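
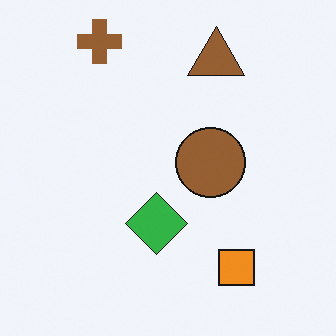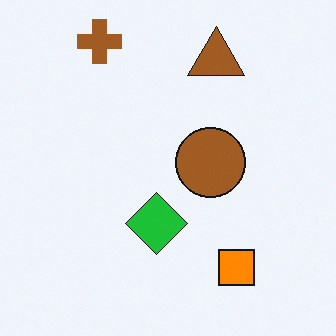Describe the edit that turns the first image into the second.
The image was slightly oversaturated.

All colors are more vivid — a global saturation change.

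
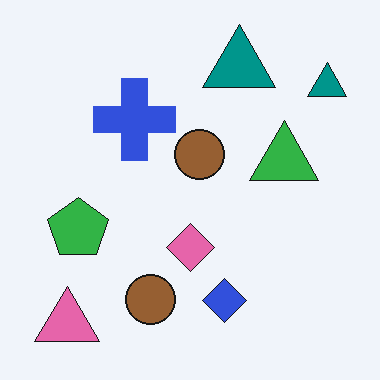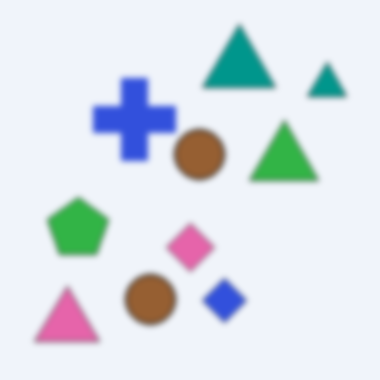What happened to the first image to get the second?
The image was noticeably gaussian-blurred.

Shape edges and outlines are uniformly softened across the whole image.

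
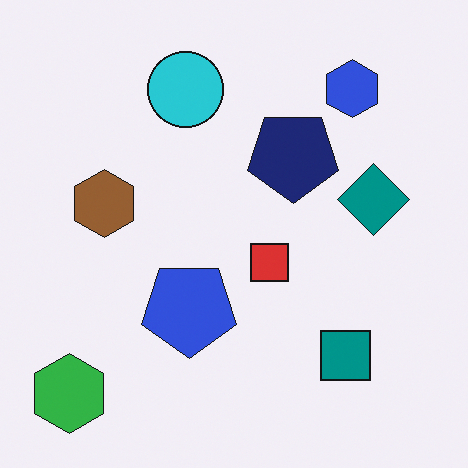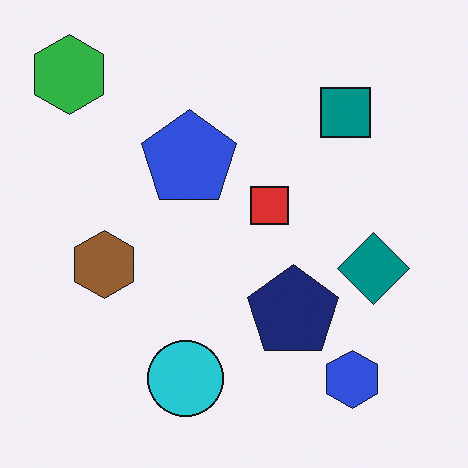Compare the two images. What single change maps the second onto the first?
It was flipped vertically (top ↔ bottom).

The green hexagon is in the top-left of the second image and the bottom-left of the first — shapes on opposite sides of the horizontal midline have swapped in a mirror flip.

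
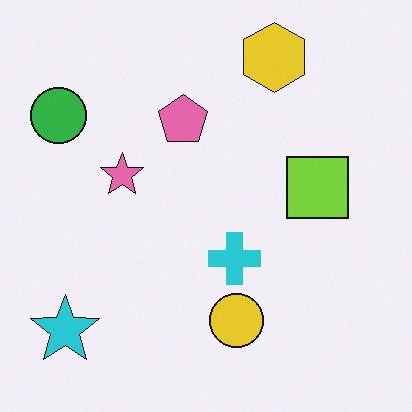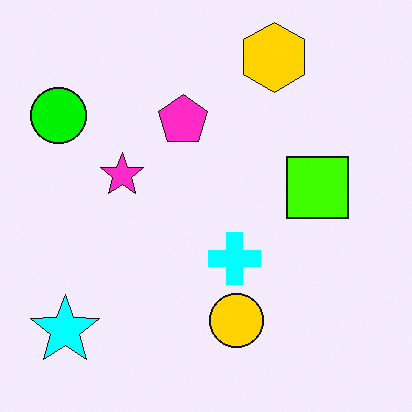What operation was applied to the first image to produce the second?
It was heavily oversaturated.

All colors are more vivid — a global saturation change.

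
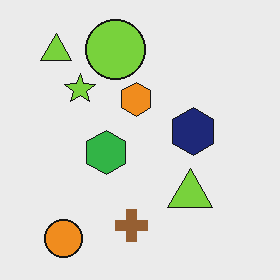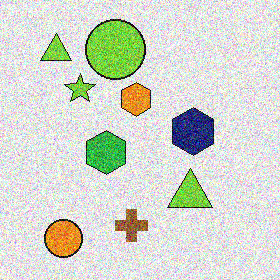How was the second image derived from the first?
This is the original image degraded with strong gaussian noise.

Random speckle covers the whole image, including the flat background.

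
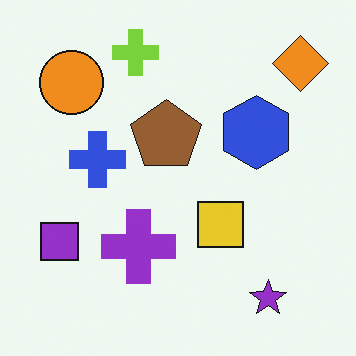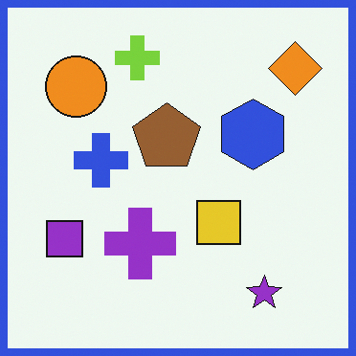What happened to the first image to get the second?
The transformation is: framed with a blue border.

A solid blue frame runs around the edge of the second image, with the content slightly shrunk inside it.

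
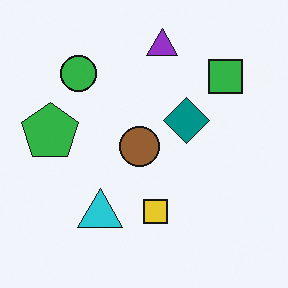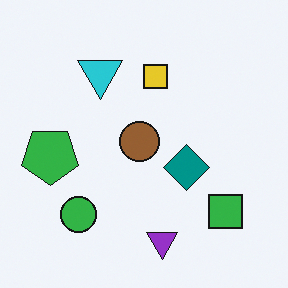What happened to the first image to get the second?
It was flipped vertically (top ↔ bottom).

The purple triangle is in the top of the first image and the bottom of the second — shapes on opposite sides of the horizontal midline have swapped in a mirror flip.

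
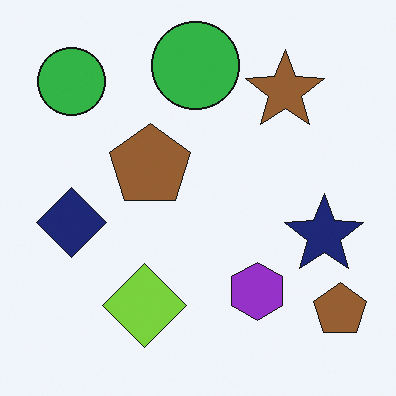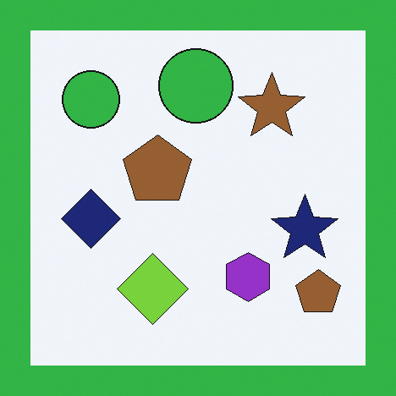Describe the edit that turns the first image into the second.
The transformation is: framed with a green border.

A solid green frame runs around the edge of the second image, with the content slightly shrunk inside it.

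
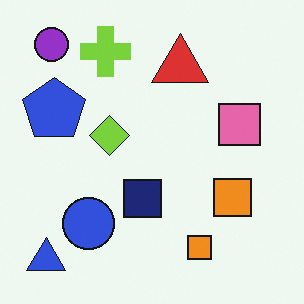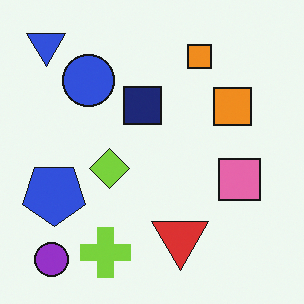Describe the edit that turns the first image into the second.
It was flipped vertically (top ↔ bottom).

The purple circle is in the top-left of the first image and the bottom-left of the second — shapes on opposite sides of the horizontal midline have swapped in a mirror flip.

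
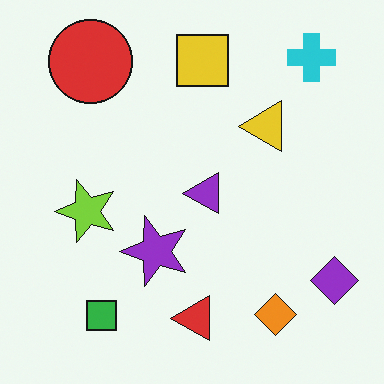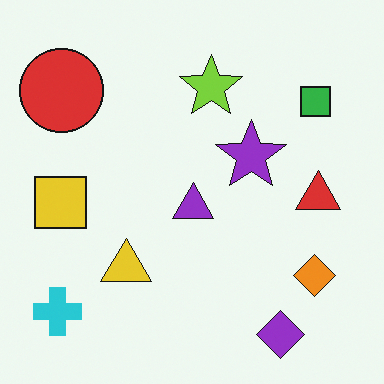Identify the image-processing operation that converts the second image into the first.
The first image is the second transposed (reflected across the top-left ↔ bottom-right diagonal).

Shapes have swapped their row and column positions — what was in the top-right is now in the bottom-left — a diagonal reflection.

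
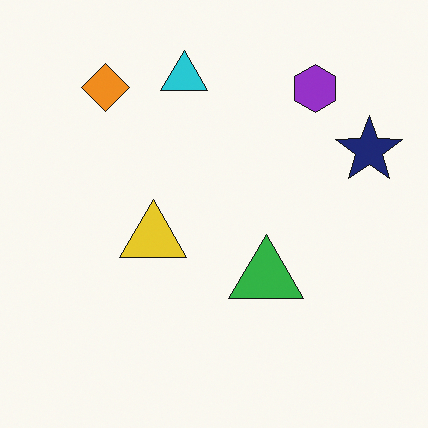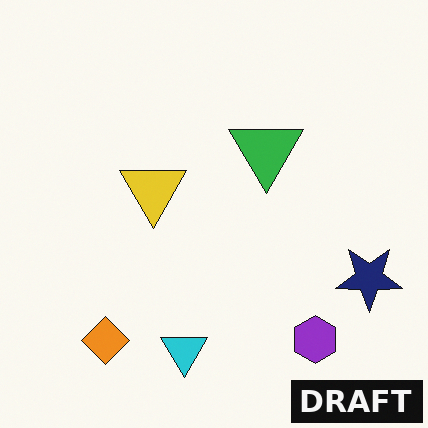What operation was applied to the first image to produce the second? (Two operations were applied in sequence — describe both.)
This is the original image flipped vertically (top ↔ bottom), then watermarked with the text "DRAFT" in the lower-right corner.

The cyan triangle is in the top of the first image and the bottom of the second — shapes on opposite sides of the horizontal midline have swapped in a mirror flip. A dark label reading "DRAFT" appears in the lower-right corner.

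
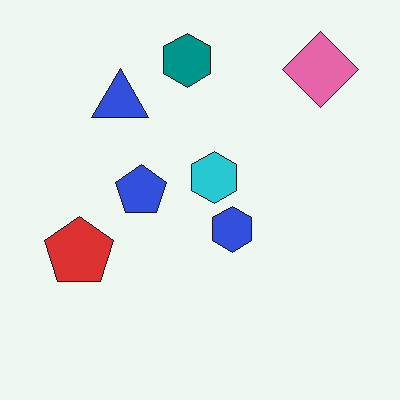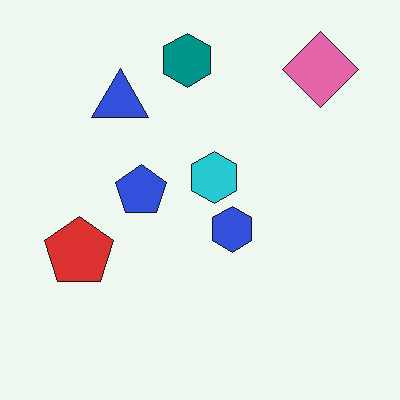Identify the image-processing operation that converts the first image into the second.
JPEG-compressed with visible artifacts.

Blocky 8×8 compression artifacts appear around shape edges and the flat background shows ringing — characteristic JPEG degradation.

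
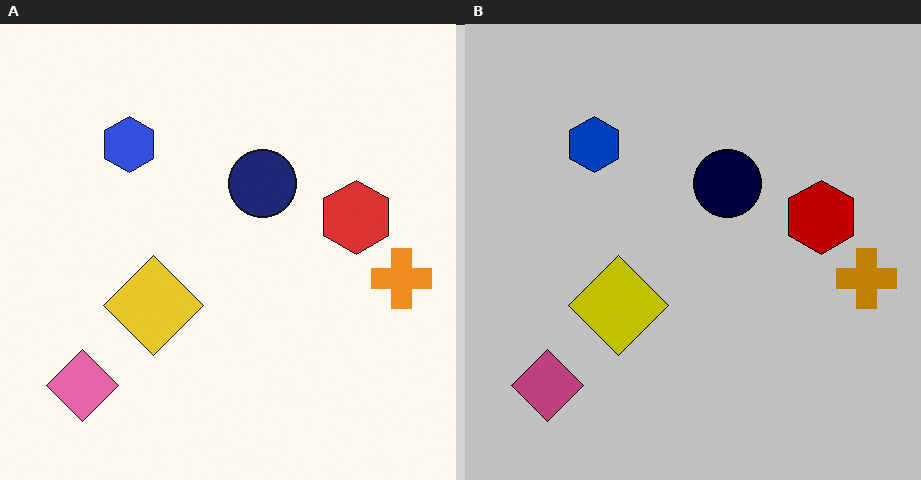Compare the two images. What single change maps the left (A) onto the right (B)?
This is the original image heavily posterized to just a handful of flat colors.

Each flat color has snapped to a coarser quantized level — most visibly, the near-white background has dropped to a flat grey.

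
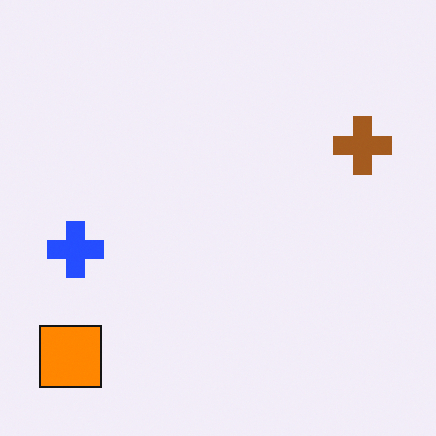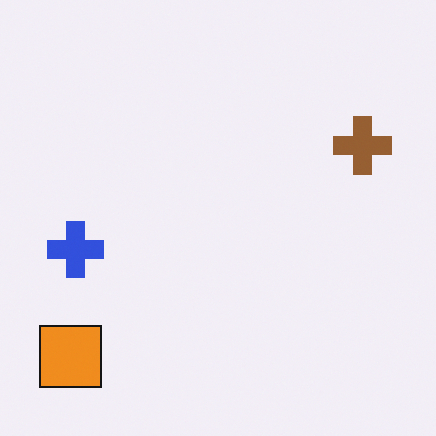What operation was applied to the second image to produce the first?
The image was slightly oversaturated.

All colors are more vivid — a global saturation change.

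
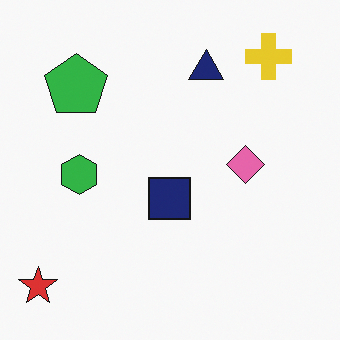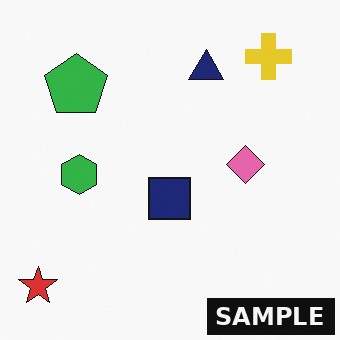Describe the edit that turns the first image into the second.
The image was watermarked with the text "SAMPLE" in the lower-right corner.

A dark label reading "SAMPLE" appears in the lower-right corner.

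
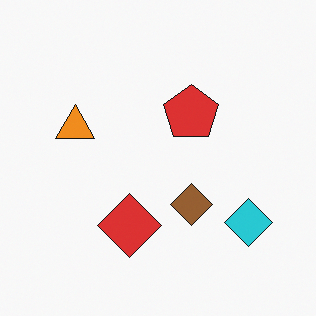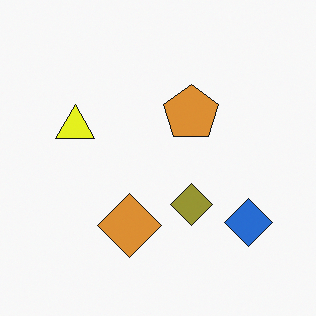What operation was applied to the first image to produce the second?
The second image is the first hue-shifted by a small amount.

Every shape's color has rotated by the same amount around the hue wheel — a uniform hue shift.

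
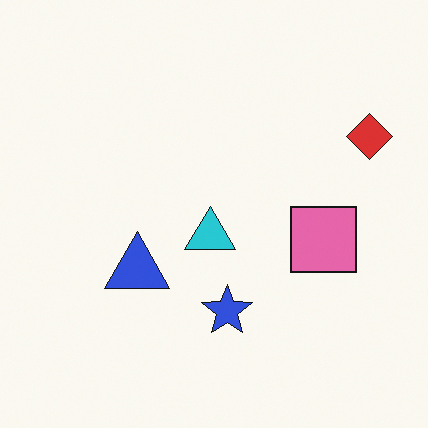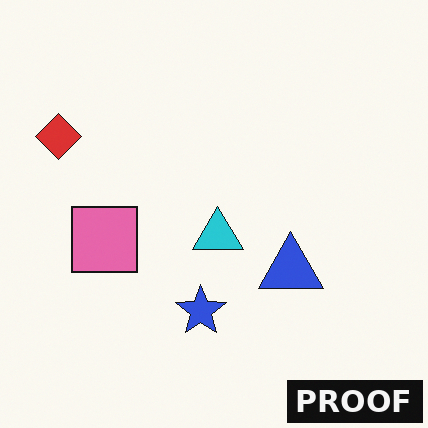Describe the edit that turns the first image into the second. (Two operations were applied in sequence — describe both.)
The second image is the first flipped horizontally (left ↔ right), then watermarked with the text "PROOF" in the lower-right corner.

The red diamond is in the top-right of the first image and the top-left of the second — shapes on opposite sides of the vertical midline have swapped in a mirror flip. A dark label reading "PROOF" appears in the lower-right corner.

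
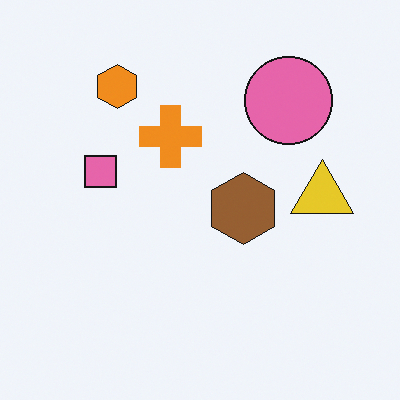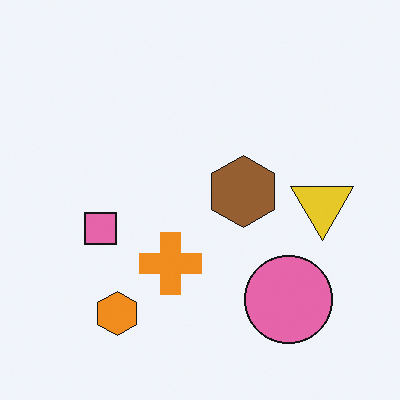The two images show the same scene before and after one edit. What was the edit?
The transformation is: flipped vertically (top ↔ bottom).

The orange hexagon is in the top-left of the first image and the bottom-left of the second — shapes on opposite sides of the horizontal midline have swapped in a mirror flip.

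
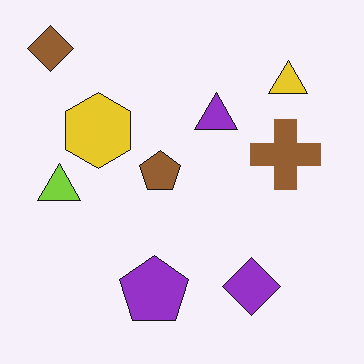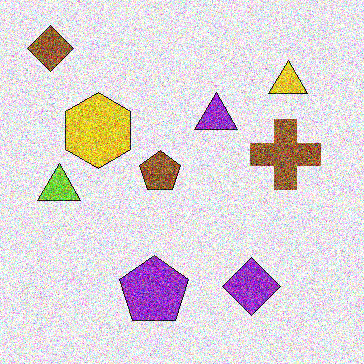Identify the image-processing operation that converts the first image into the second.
The second image is the first degraded with strong gaussian noise.

Random speckle covers the whole image, including the flat background.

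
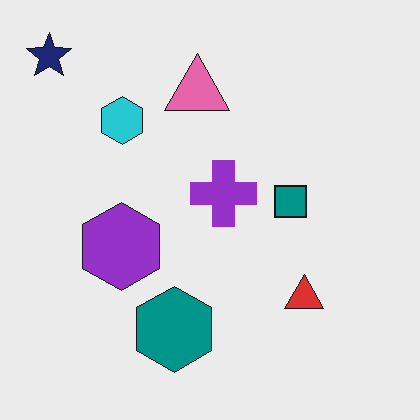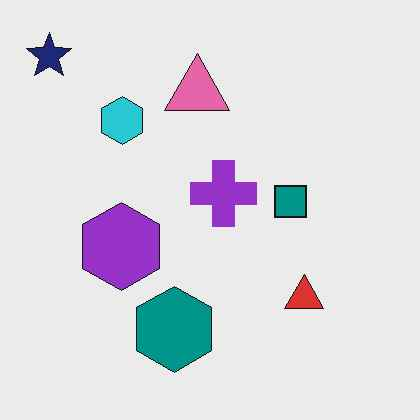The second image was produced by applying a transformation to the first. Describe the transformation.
The image was given moderate JPEG compression.

Blocky 8×8 compression artifacts appear around shape edges and the flat background shows ringing — characteristic JPEG degradation.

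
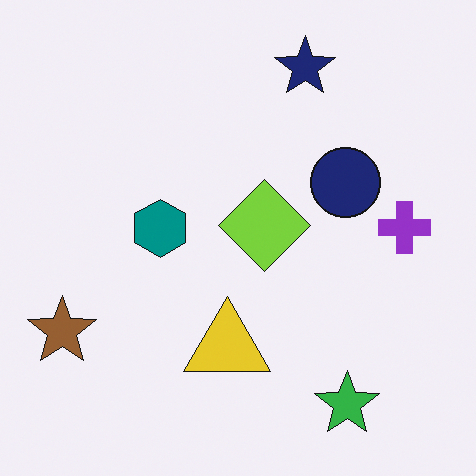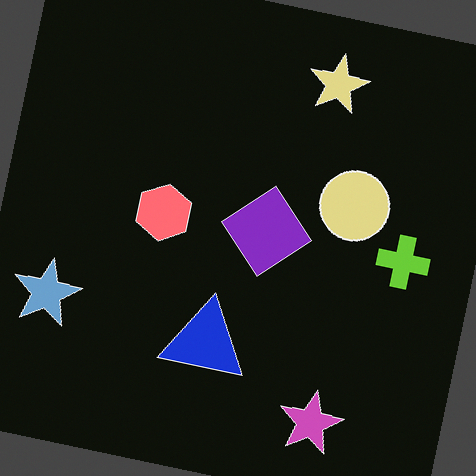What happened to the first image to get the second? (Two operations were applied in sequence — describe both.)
The second image is the first color-inverted (negative), then rotated clockwise by a slight angle.

The light background has become dark and every shape's color is its complement — a photographic negative. Every shape is tilted by the same angle and the image corners show triangular fill wedges — a whole-image rotation by a non-right angle.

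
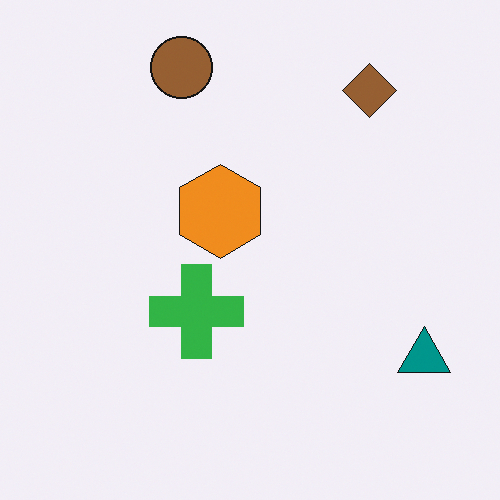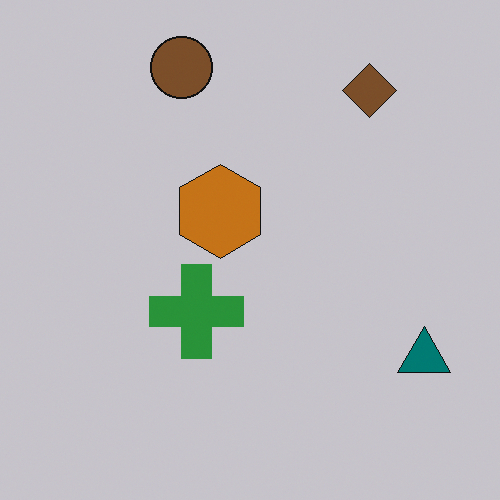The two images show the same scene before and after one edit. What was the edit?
The transformation is: slightly darkened.

Every pixel — background and shapes alike — is uniformly darkened.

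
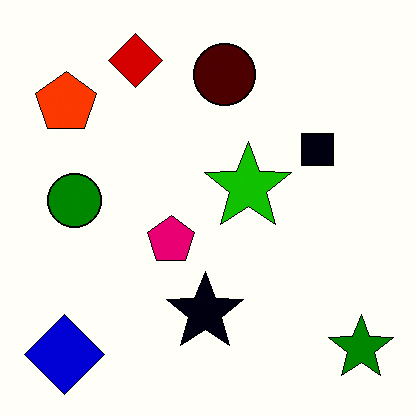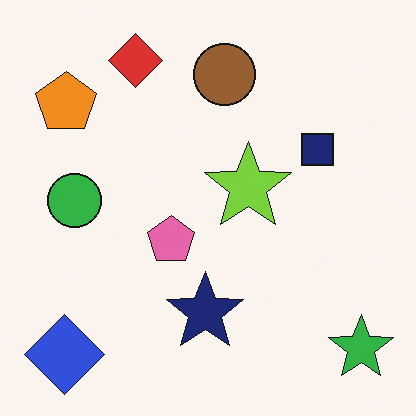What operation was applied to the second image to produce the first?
The first image is the second given much higher contrast.

Tones are pushed away from mid-grey across the whole image — a global contrast change.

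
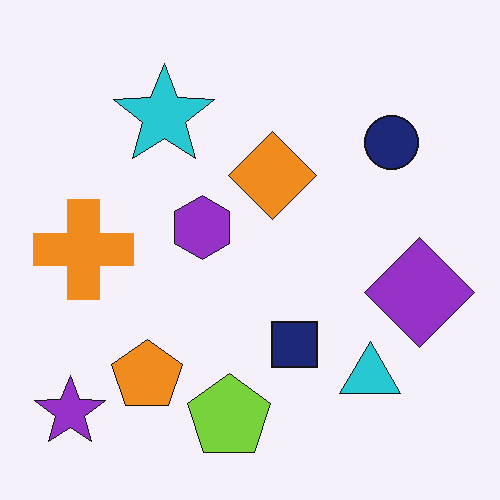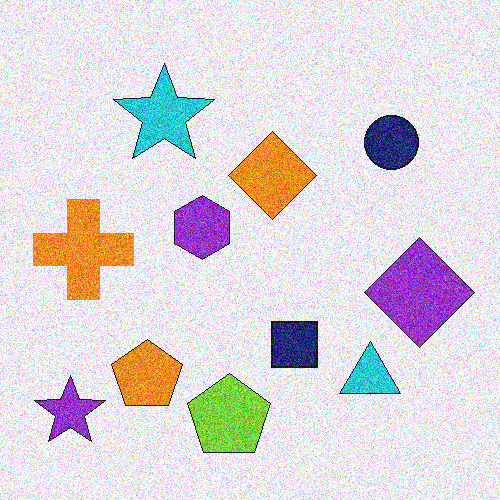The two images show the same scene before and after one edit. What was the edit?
This is the original image degraded with heavy additive noise.

Random speckle covers the whole image, including the flat background.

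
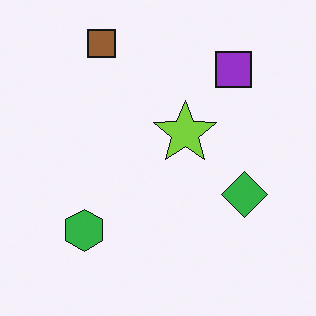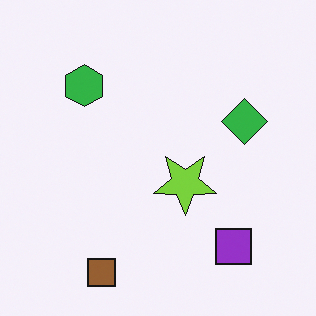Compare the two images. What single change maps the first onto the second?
Flipped vertically (top ↔ bottom).

The brown square is in the top-left of the first image and the bottom-left of the second — shapes on opposite sides of the horizontal midline have swapped in a mirror flip.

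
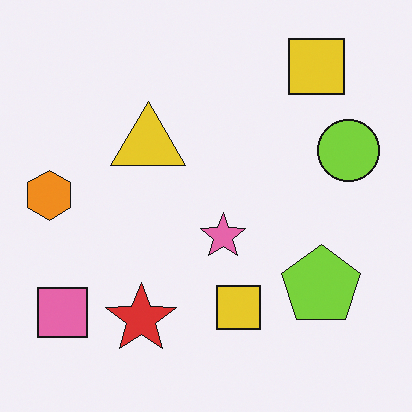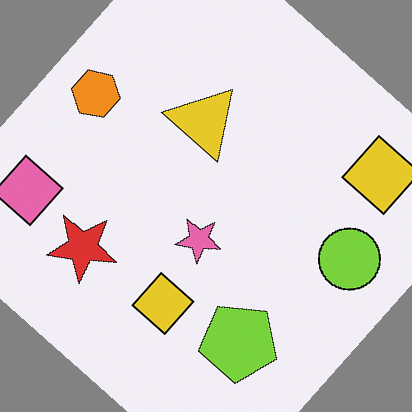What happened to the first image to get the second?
Rotated clockwise by a large amount — several tens of degrees.

Every shape is tilted by the same angle and the image corners show triangular fill wedges — a whole-image rotation by a non-right angle.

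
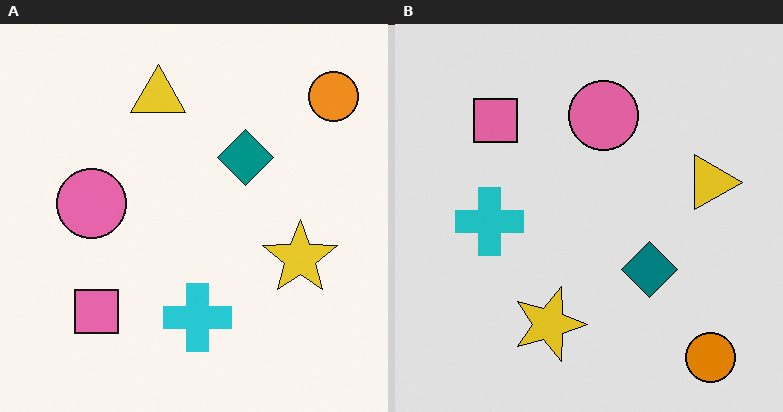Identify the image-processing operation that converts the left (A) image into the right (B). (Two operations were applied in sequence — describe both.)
Rotated 90° clockwise, then posterized to a reduced palette.

The orange circle sits in the top-right of the left (A) image and the bottom-right of the right (B) — consistent with a whole-image 90° clockwise rotation. Each flat color has snapped to a coarser quantized level — most visibly, the near-white background has dropped to a flat grey.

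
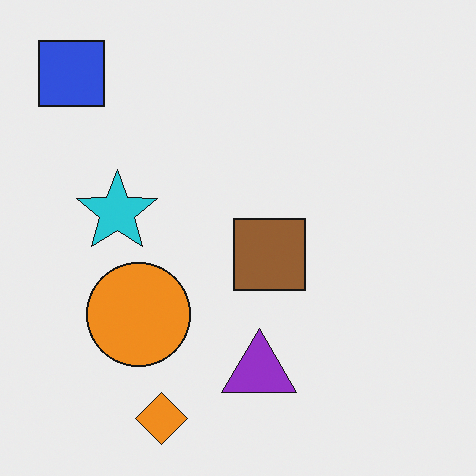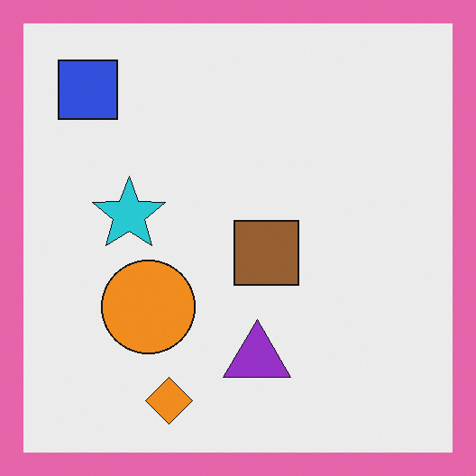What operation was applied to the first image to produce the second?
The transformation is: framed with a pink border.

A solid pink frame runs around the edge of the second image, with the content slightly shrunk inside it.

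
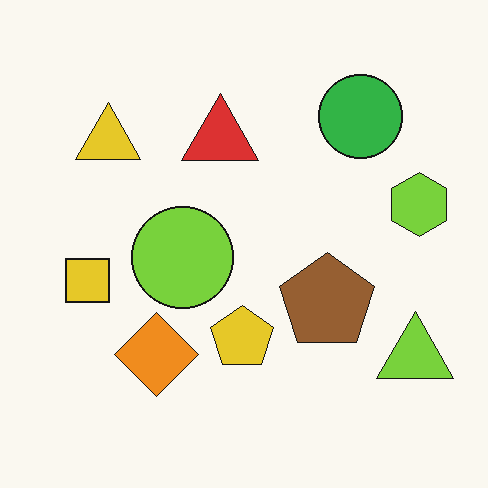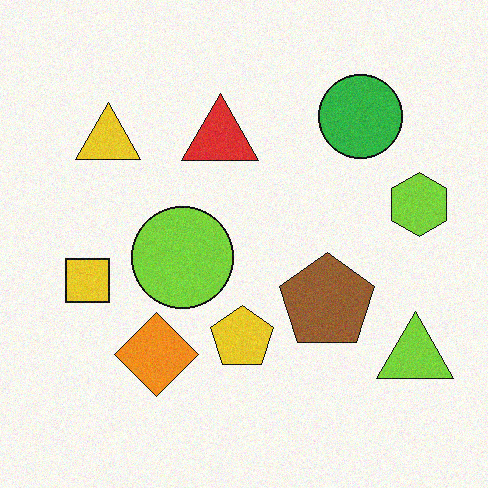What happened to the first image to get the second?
The transformation is: degraded with subtle gaussian noise.

Random speckle covers the whole image, including the flat background.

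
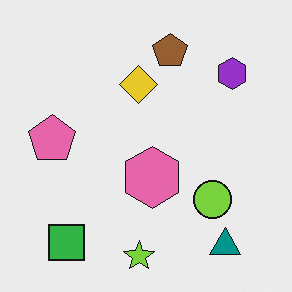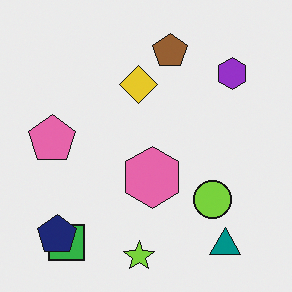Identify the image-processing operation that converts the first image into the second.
It was overlaid with an additional navy pentagon.

A navy pentagon appears in the second image that is absent from the first.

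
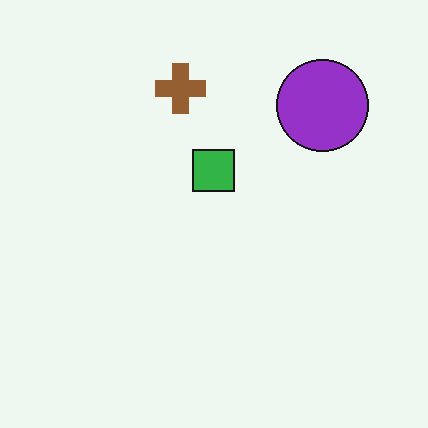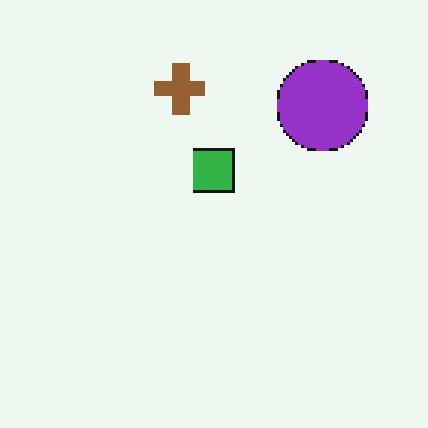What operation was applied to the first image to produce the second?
Mildly pixelated.

Shapes are reduced to large square blocks; fine edges and outlines are lost — a downscale-then-upscale (mosaic) effect.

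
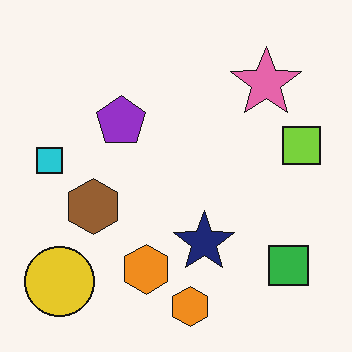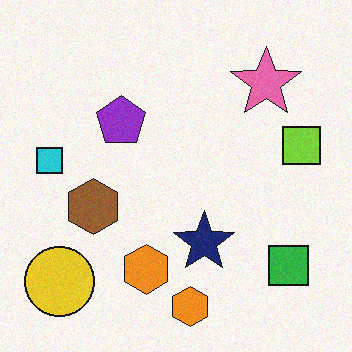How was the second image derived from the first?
Degraded with light additive noise.

Random speckle covers the whole image, including the flat background.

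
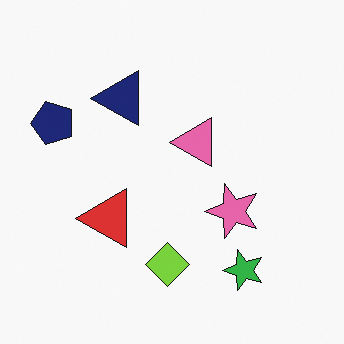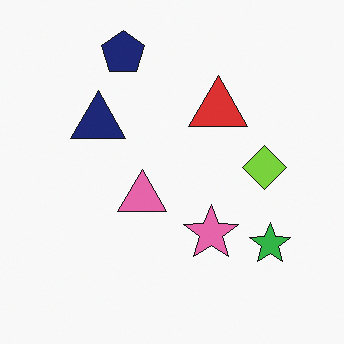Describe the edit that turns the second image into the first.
The transformation is: transposed (reflected across the top-left ↔ bottom-right diagonal).

Shapes have swapped their row and column positions — what was in the top-right is now in the bottom-left — a diagonal reflection.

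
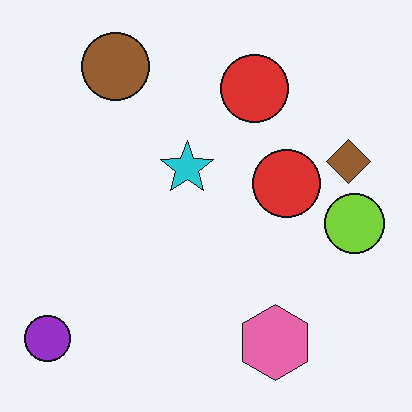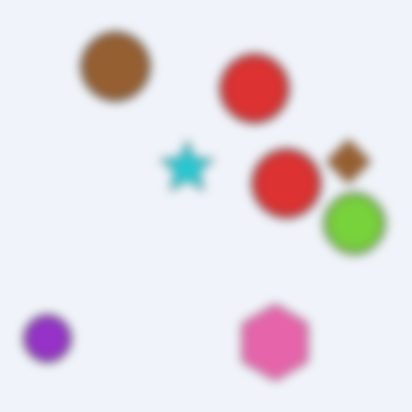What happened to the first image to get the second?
Strongly gaussian-blurred.

Shape edges and outlines are uniformly softened across the whole image.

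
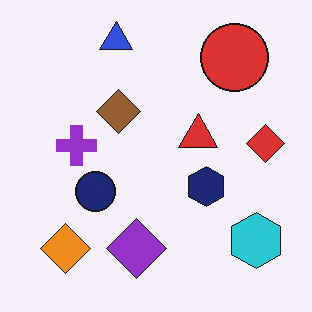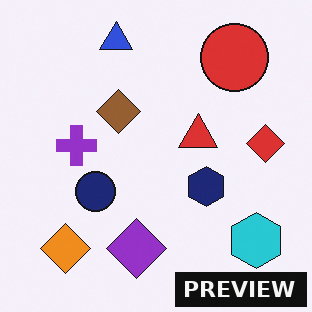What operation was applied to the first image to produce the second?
Watermarked with the text "PREVIEW" in the lower-right corner.

A dark label reading "PREVIEW" appears in the lower-right corner.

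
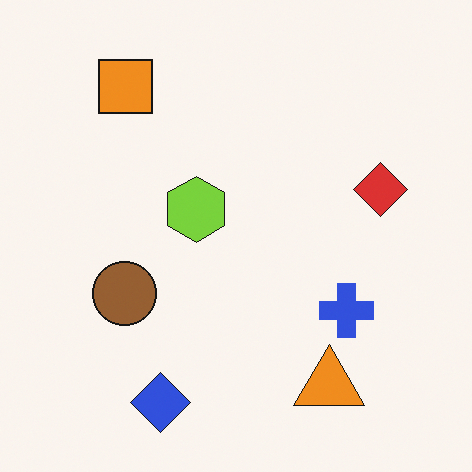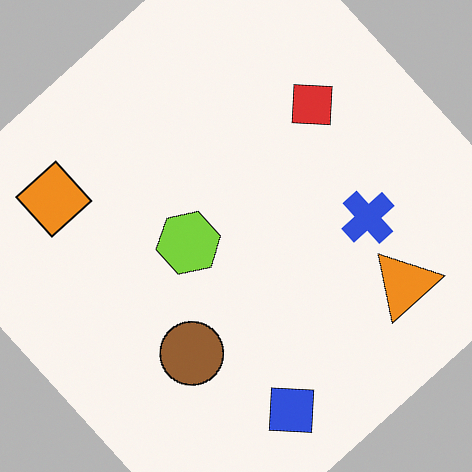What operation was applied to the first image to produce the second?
The transformation is: rotated counter-clockwise by a large amount — several tens of degrees.

Every shape is tilted by the same angle and the image corners show triangular fill wedges — a whole-image rotation by a non-right angle.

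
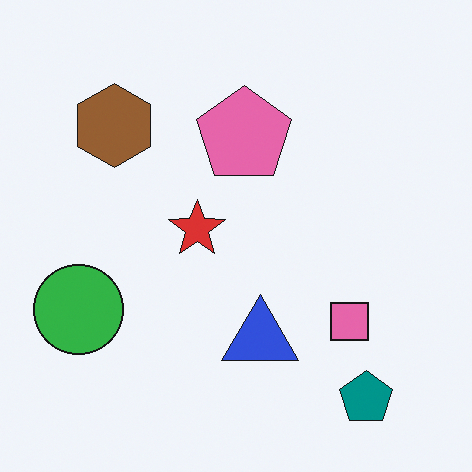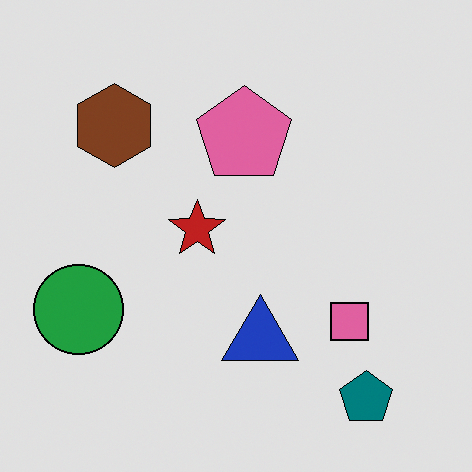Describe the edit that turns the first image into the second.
This is the original image posterized to a reduced palette.

Each flat color has snapped to a coarser quantized level — most visibly, the near-white background has dropped to a flat grey.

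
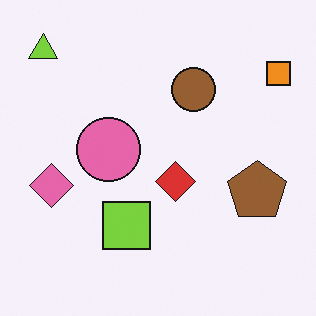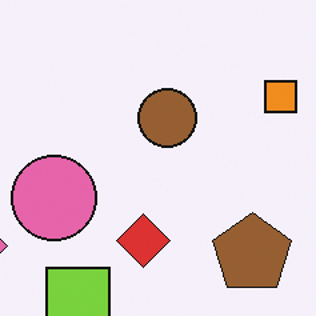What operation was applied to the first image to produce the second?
The image was cropped to a modestly smaller region and rescaled.

The visible shapes are larger and the field of view is narrower; shapes near the original edges may be partly or wholly outside the frame — a crop-and-rescale.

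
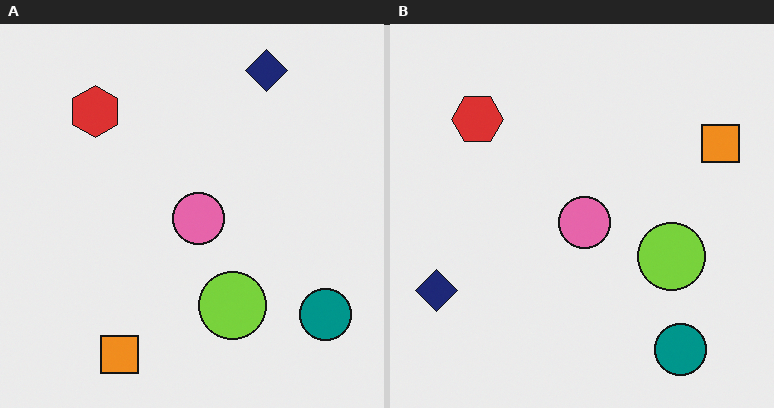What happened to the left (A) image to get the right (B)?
The right (B) image is the left (A) transposed (reflected across the top-left ↔ bottom-right diagonal).

Shapes have swapped their row and column positions — what was in the top-right is now in the bottom-left — a diagonal reflection.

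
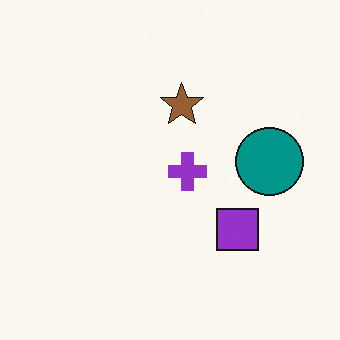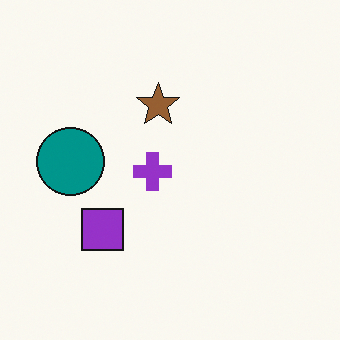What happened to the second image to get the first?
The first image is the second flipped horizontally (left ↔ right).

The teal circle is in the left of the second image and the right of the first — shapes on opposite sides of the vertical midline have swapped in a mirror flip.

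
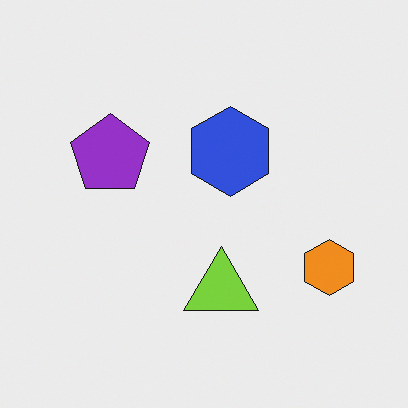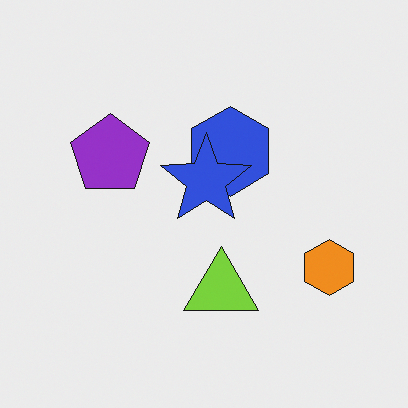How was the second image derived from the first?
The second image is the first overlaid with an additional blue star.

A blue star appears in the second image that is absent from the first.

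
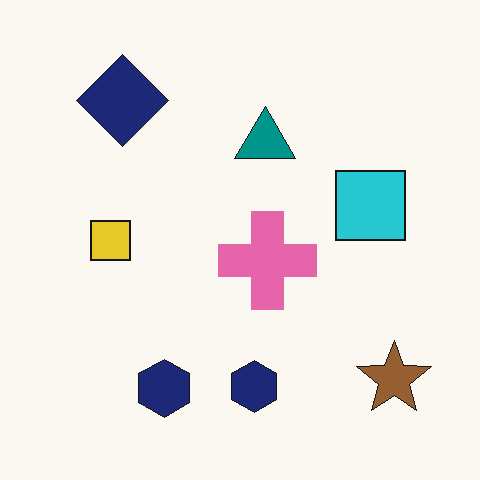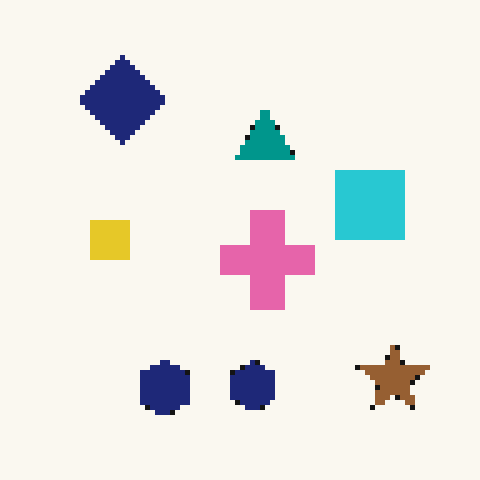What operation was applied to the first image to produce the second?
The transformation is: lightly pixelated (a mild mosaic effect).

Shapes are reduced to large square blocks; fine edges and outlines are lost — a downscale-then-upscale (mosaic) effect.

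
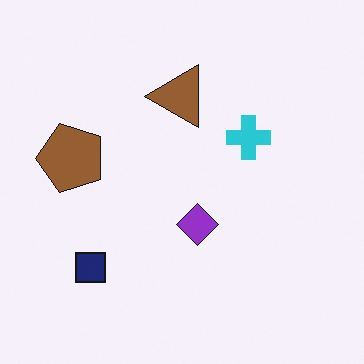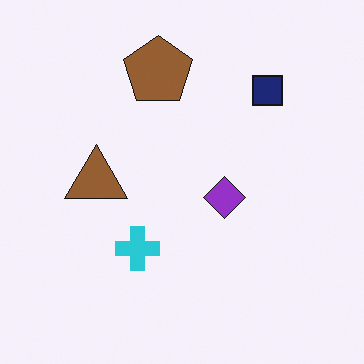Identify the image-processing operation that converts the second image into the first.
This is the original image transposed (reflected across the top-left ↔ bottom-right diagonal).

Shapes have swapped their row and column positions — what was in the top-right is now in the bottom-left — a diagonal reflection.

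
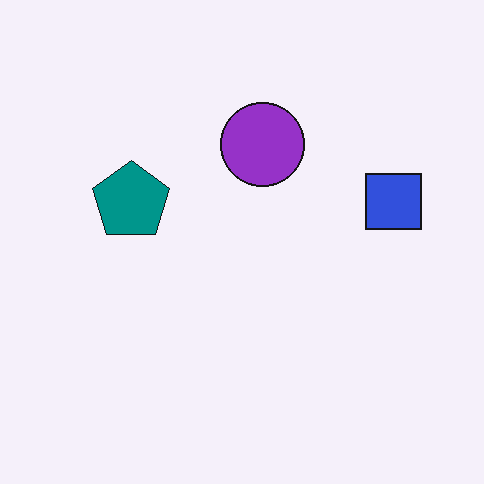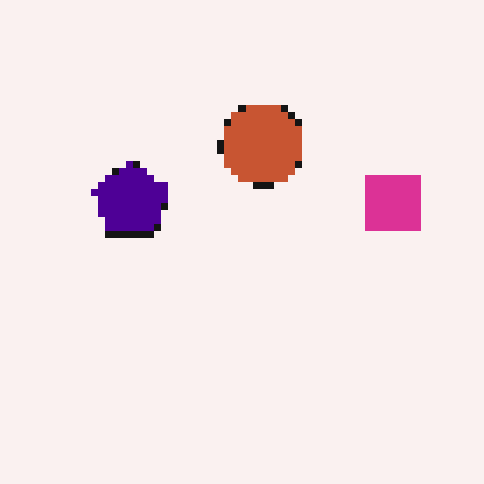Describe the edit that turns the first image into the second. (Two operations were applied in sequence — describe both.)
The transformation is: hue-shifted through roughly a third of the color wheel, then moderately pixelated.

Every shape's color has rotated by the same amount around the hue wheel — a uniform hue shift. Shapes are reduced to large square blocks; fine edges and outlines are lost — a downscale-then-upscale (mosaic) effect.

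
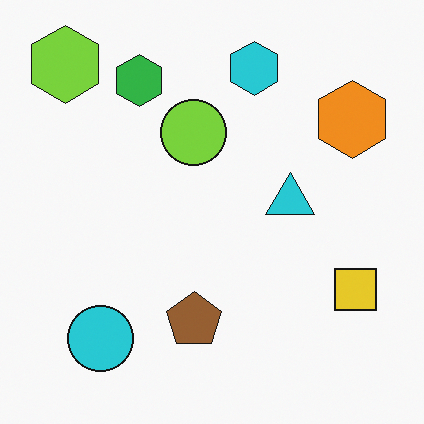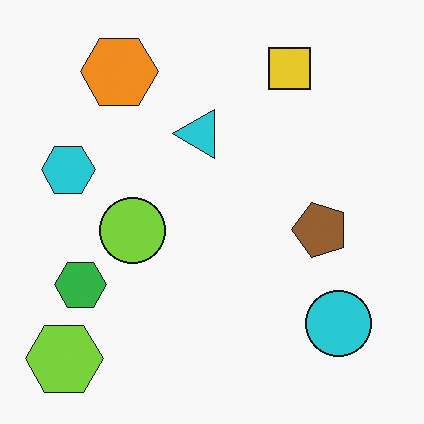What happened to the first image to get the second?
This is the original image rotated 90° counter-clockwise.

The lime hexagon sits in the top-left of the first image and the bottom-left of the second — consistent with a whole-image 90° counter-clockwise rotation.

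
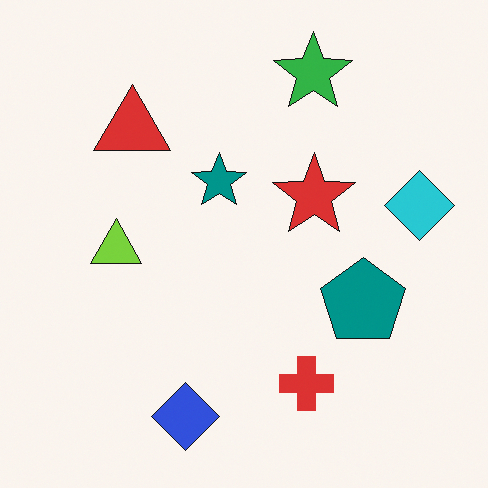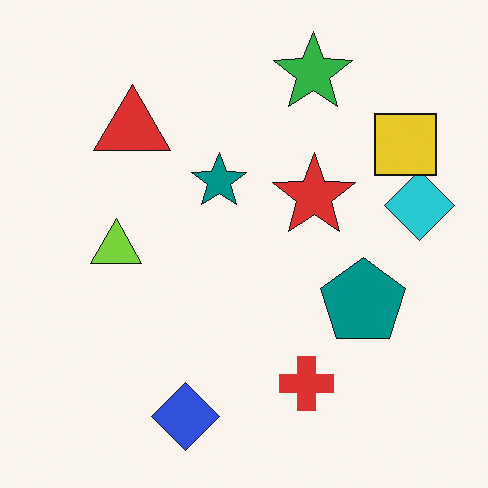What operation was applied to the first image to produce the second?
Overlaid with an additional yellow square.

A yellow square appears in the second image that is absent from the first.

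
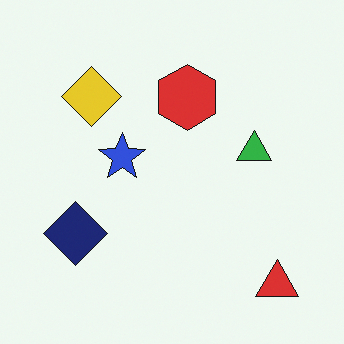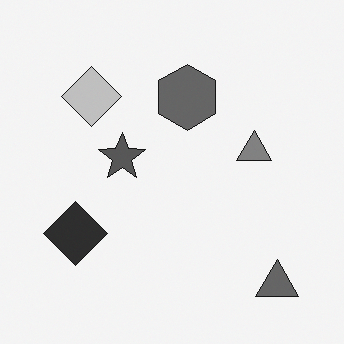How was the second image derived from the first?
The second image is the first converted to grayscale.

All color is removed — every shape is now a shade of grey.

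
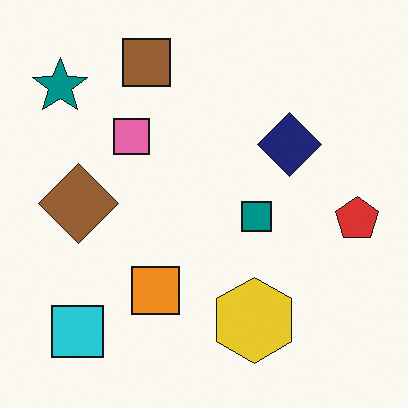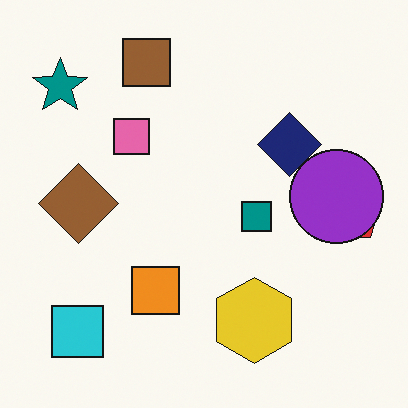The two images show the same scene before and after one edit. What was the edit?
The second image is the first overlaid with an additional purple circle.

A purple circle appears in the second image that is absent from the first.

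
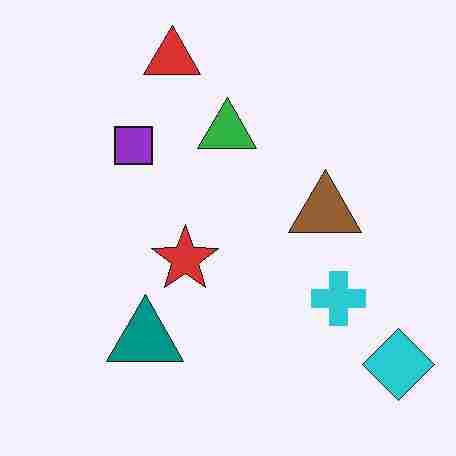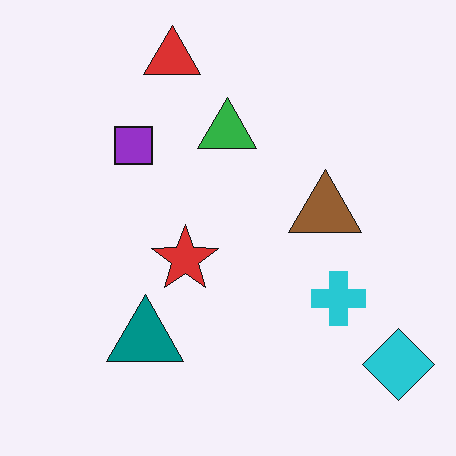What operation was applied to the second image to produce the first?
The image was degraded with heavy JPEG compression.

Blocky 8×8 compression artifacts appear around shape edges and the flat background shows ringing — characteristic JPEG degradation.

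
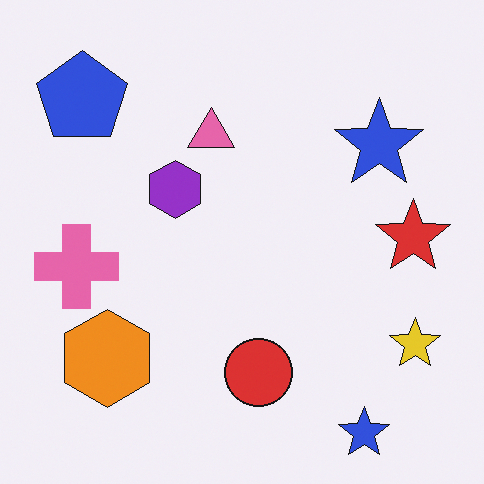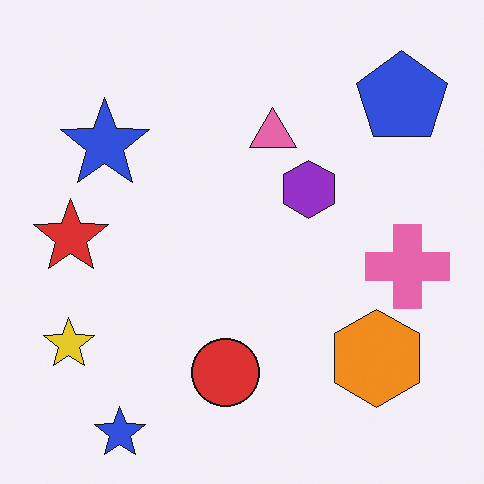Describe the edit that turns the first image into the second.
Flipped horizontally (left ↔ right).

The yellow star is in the bottom-right of the first image and the bottom-left of the second — shapes on opposite sides of the vertical midline have swapped in a mirror flip.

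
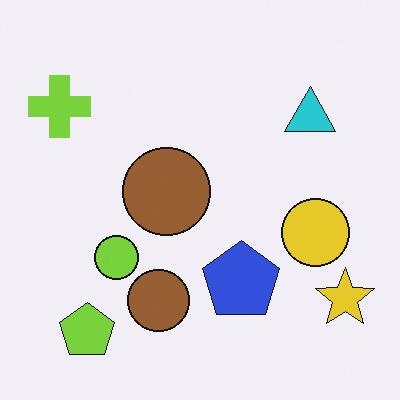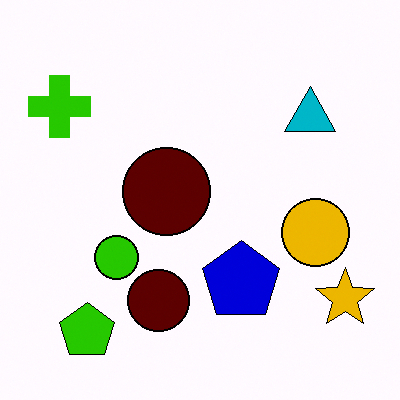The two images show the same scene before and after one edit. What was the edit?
The transformation is: given much higher contrast.

Tones are pushed away from mid-grey across the whole image — a global contrast change.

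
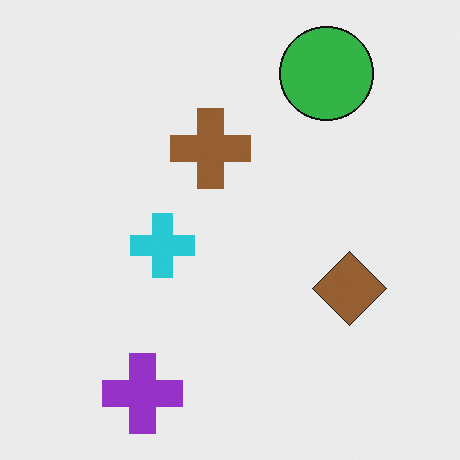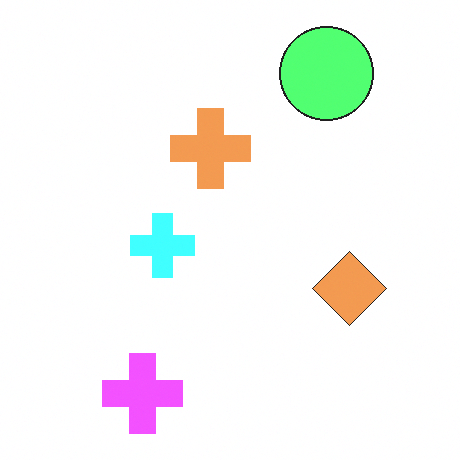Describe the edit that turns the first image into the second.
The transformation is: brightened a lot.

Every pixel — background and shapes alike — is uniformly brightened.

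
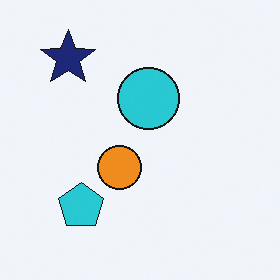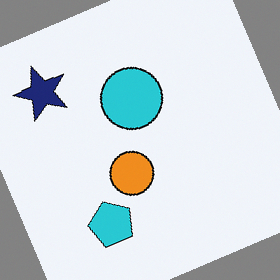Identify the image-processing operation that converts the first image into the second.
Rotated counter-clockwise by a moderate amount.

Every shape is tilted by the same angle and the image corners show triangular fill wedges — a whole-image rotation by a non-right angle.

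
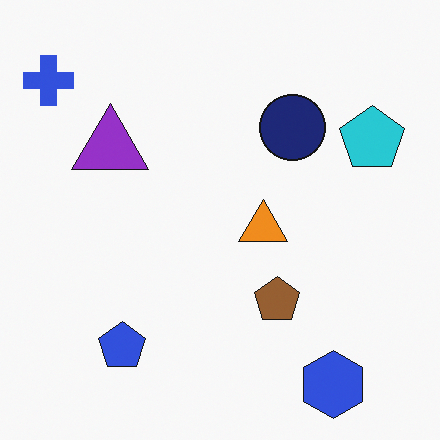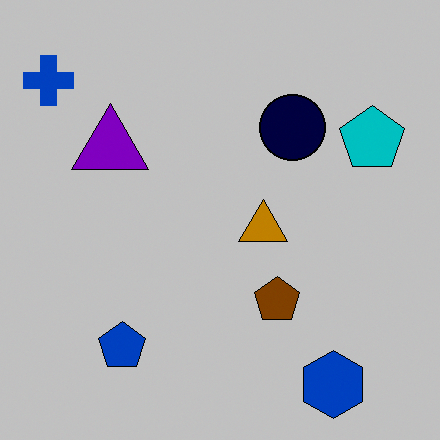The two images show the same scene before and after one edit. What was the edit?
It was aggressively posterized.

Each flat color has snapped to a coarser quantized level — most visibly, the near-white background has dropped to a flat grey.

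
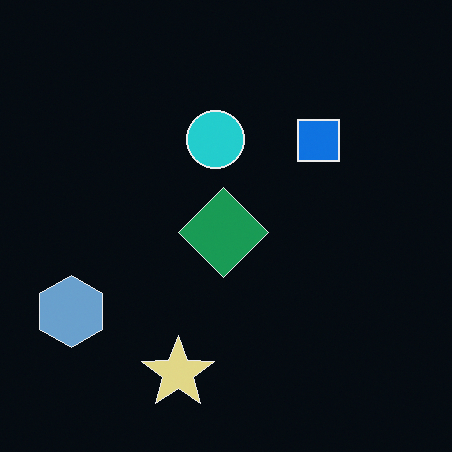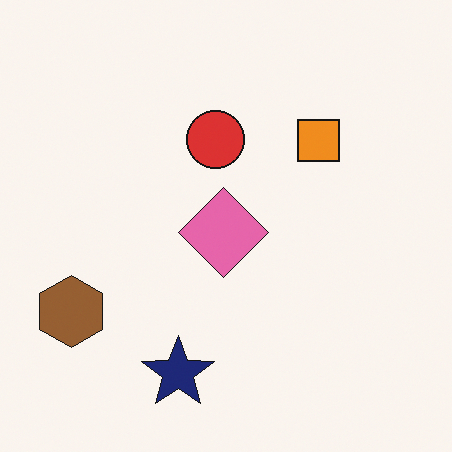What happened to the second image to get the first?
The transformation is: color-inverted (negative).

The light background has become dark and every shape's color is its complement — a photographic negative.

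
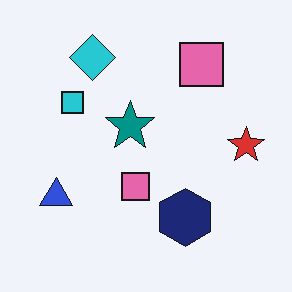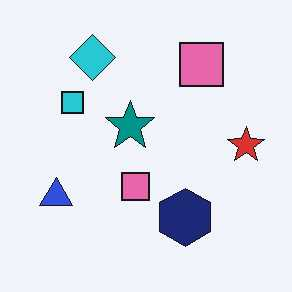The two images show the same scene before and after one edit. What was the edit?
Given moderate JPEG compression.

Blocky 8×8 compression artifacts appear around shape edges and the flat background shows ringing — characteristic JPEG degradation.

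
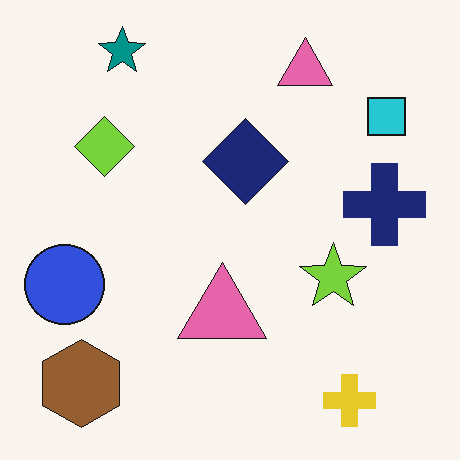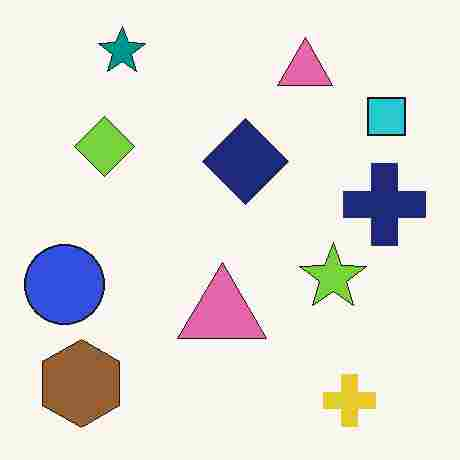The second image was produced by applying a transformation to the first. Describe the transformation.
This is the original image heavily JPEG-compressed with obvious blocking artifacts.

Blocky 8×8 compression artifacts appear around shape edges and the flat background shows ringing — characteristic JPEG degradation.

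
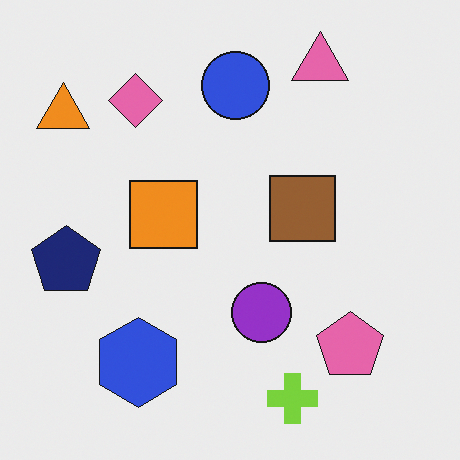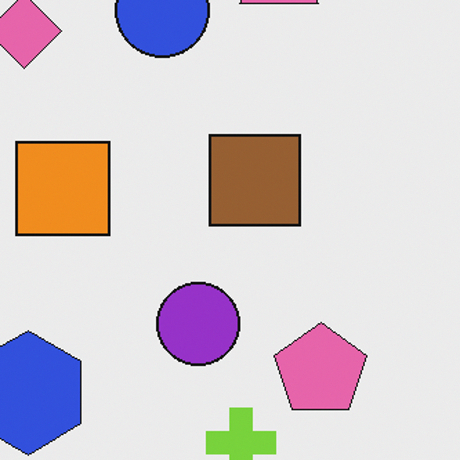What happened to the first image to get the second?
The second image is the first cropped to a modestly smaller region and rescaled.

The visible shapes are larger and the field of view is narrower; shapes near the original edges may be partly or wholly outside the frame — a crop-and-rescale.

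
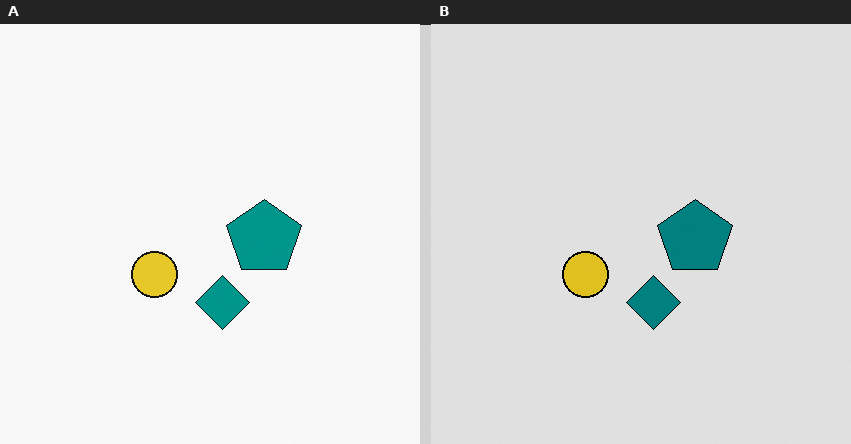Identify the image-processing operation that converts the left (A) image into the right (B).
The image was moderately posterized.

Each flat color has snapped to a coarser quantized level — most visibly, the near-white background has dropped to a flat grey.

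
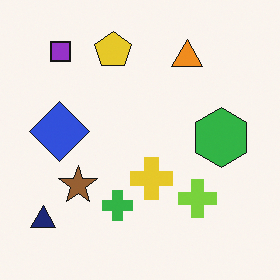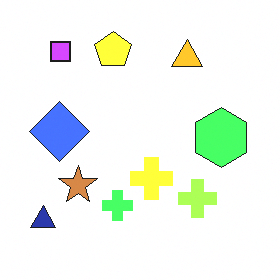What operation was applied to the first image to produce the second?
The transformation is: noticeably brightened.

Every pixel — background and shapes alike — is uniformly brightened.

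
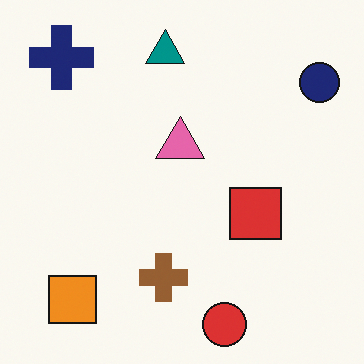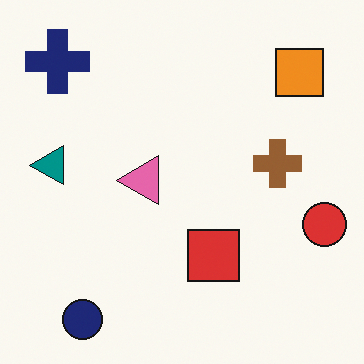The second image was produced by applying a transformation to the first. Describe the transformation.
Transposed (reflected across the top-left ↔ bottom-right diagonal).

Shapes have swapped their row and column positions — what was in the top-right is now in the bottom-left — a diagonal reflection.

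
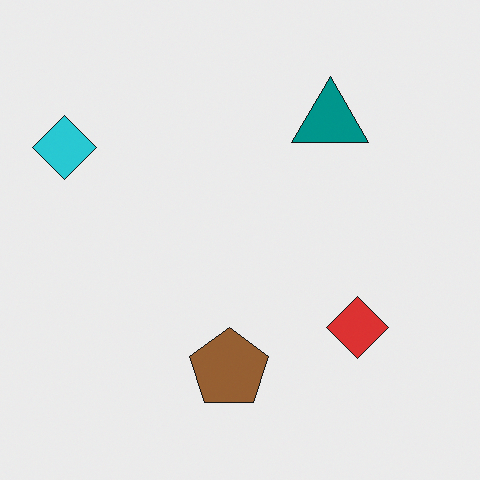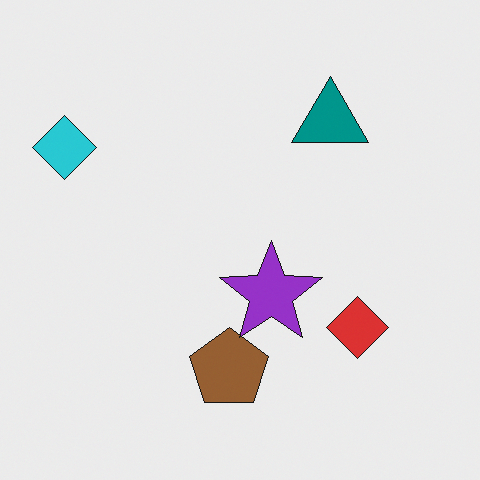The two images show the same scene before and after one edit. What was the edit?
It was overlaid with an additional purple star.

A purple star appears in the second image that is absent from the first.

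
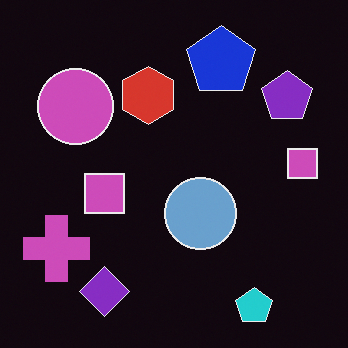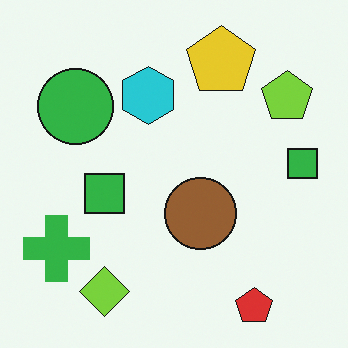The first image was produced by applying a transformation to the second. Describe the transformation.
It was color-inverted (negative).

The light background has become dark and every shape's color is its complement — a photographic negative.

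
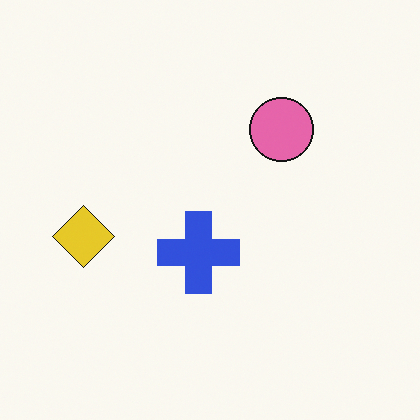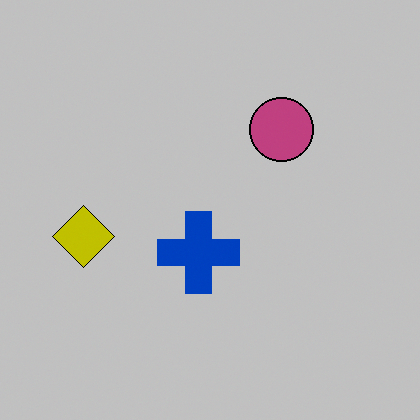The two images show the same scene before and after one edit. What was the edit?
Heavily posterized to just a handful of flat colors.

Each flat color has snapped to a coarser quantized level — most visibly, the near-white background has dropped to a flat grey.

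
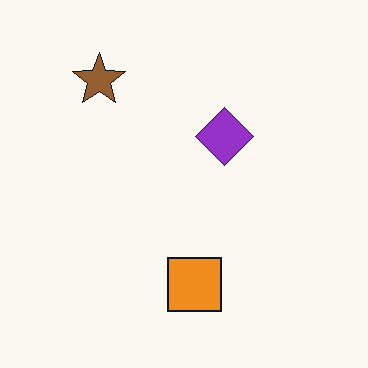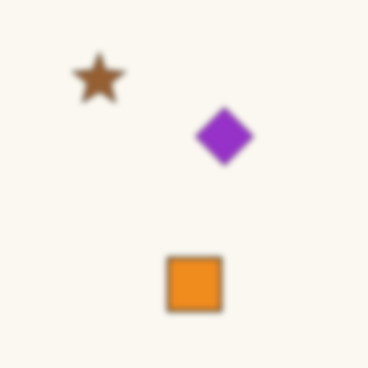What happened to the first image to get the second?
The image was moderately blurred.

Shape edges and outlines are uniformly softened across the whole image.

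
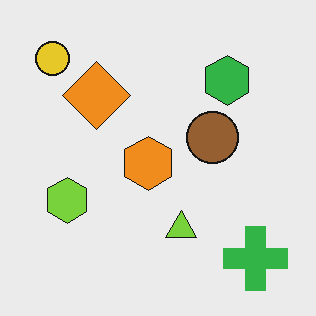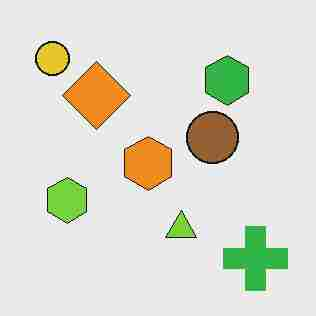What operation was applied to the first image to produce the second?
The transformation is: heavily JPEG-compressed with obvious blocking artifacts.

Blocky 8×8 compression artifacts appear around shape edges and the flat background shows ringing — characteristic JPEG degradation.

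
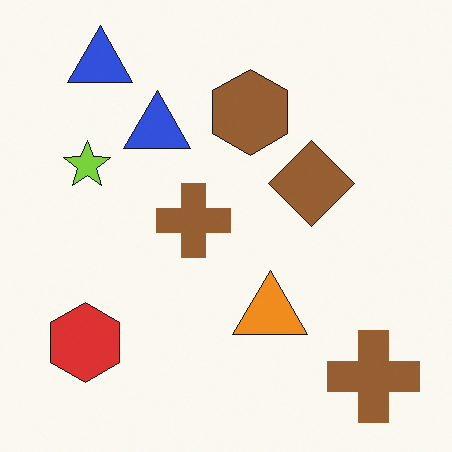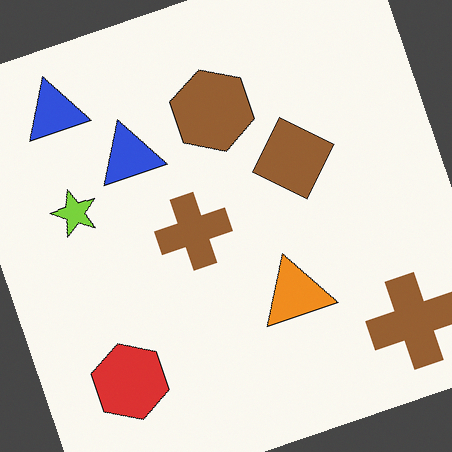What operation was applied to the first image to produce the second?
This is the original image rotated counter-clockwise by a clearly visible amount.

Every shape is tilted by the same angle and the image corners show triangular fill wedges — a whole-image rotation by a non-right angle.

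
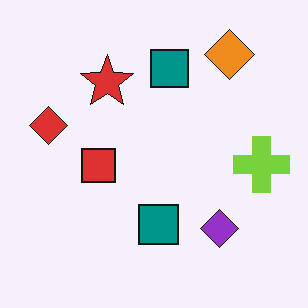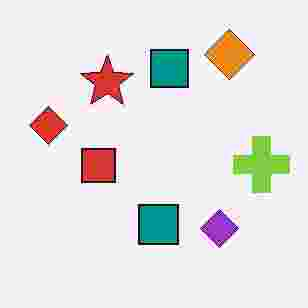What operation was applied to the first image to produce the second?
The image was heavily JPEG-compressed with obvious blocking artifacts.

Blocky 8×8 compression artifacts appear around shape edges and the flat background shows ringing — characteristic JPEG degradation.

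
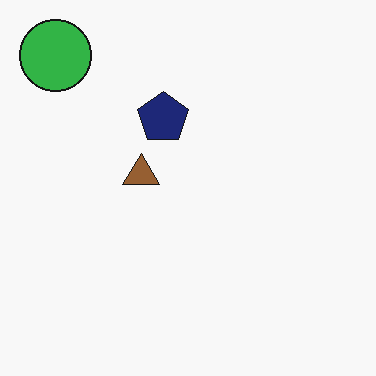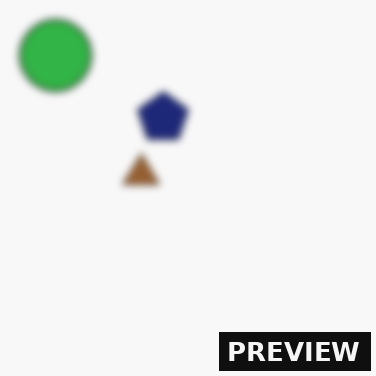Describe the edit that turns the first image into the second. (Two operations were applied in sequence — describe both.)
The second image is the first noticeably gaussian-blurred, then watermarked with the text "PREVIEW" in the lower-right corner.

Shape edges and outlines are uniformly softened across the whole image. A dark label reading "PREVIEW" appears in the lower-right corner.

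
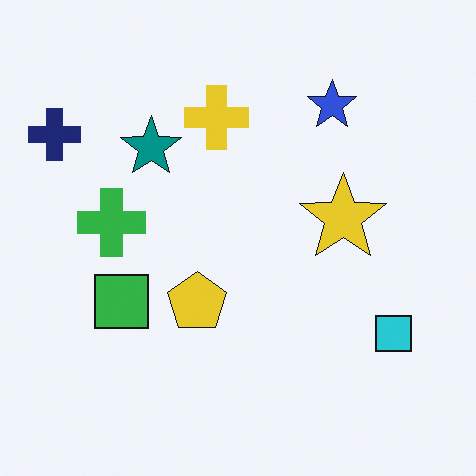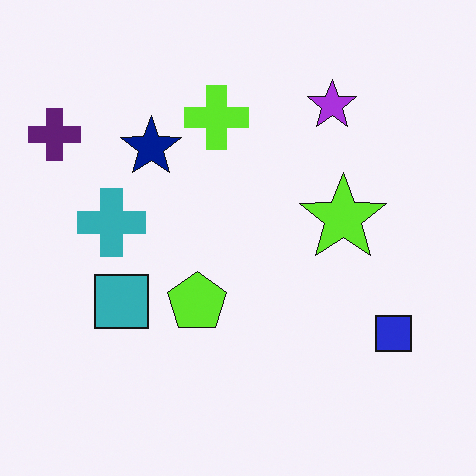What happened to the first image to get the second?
The second image is the first hue-shifted slightly.

Every shape's color has rotated by the same amount around the hue wheel — a uniform hue shift.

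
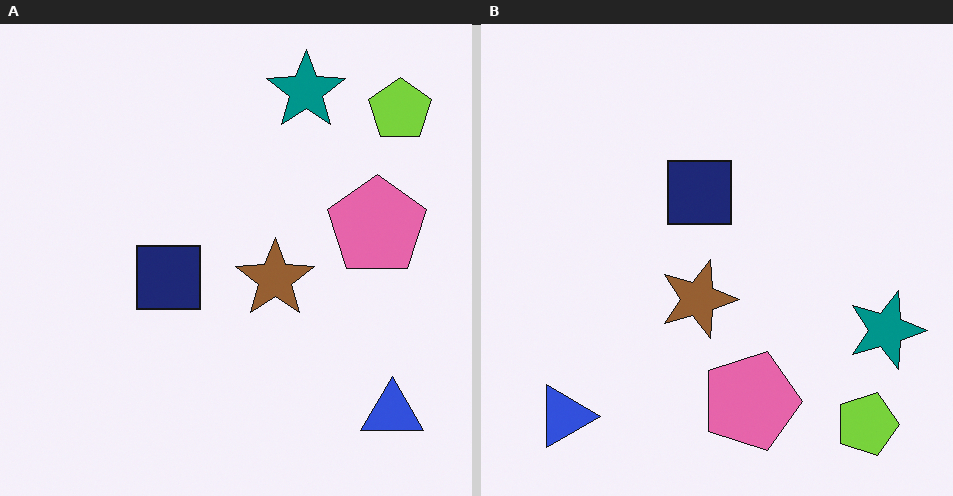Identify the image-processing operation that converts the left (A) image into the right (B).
The image was rotated 90° clockwise.

The lime pentagon sits in the top-right of the left (A) image and the bottom-right of the right (B) — consistent with a whole-image 90° clockwise rotation.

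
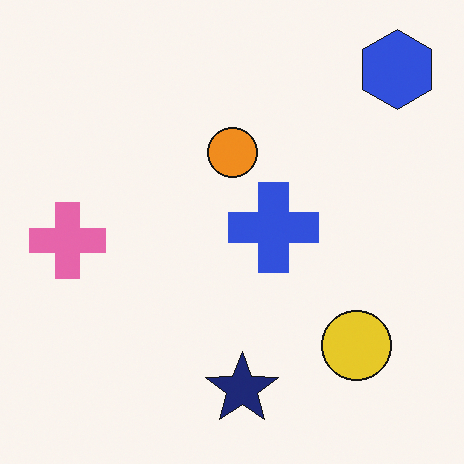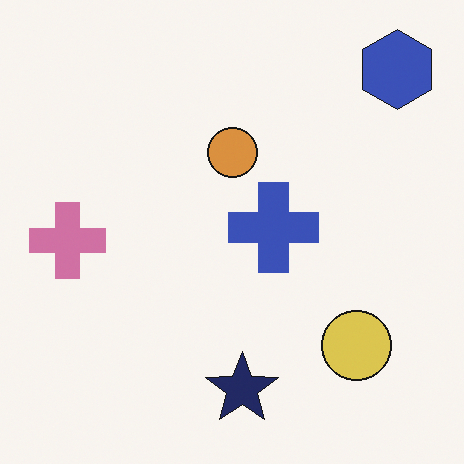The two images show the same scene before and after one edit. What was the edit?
This is the original image slightly desaturated.

All colors are more muted and greyish — a global saturation change.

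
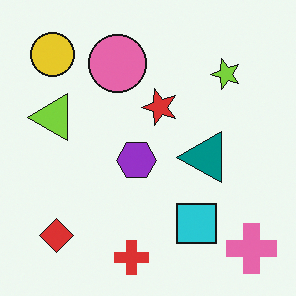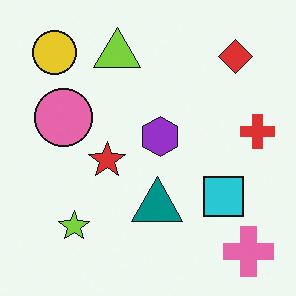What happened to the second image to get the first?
The transformation is: transposed (reflected across the top-left ↔ bottom-right diagonal).

Shapes have swapped their row and column positions — what was in the top-right is now in the bottom-left — a diagonal reflection.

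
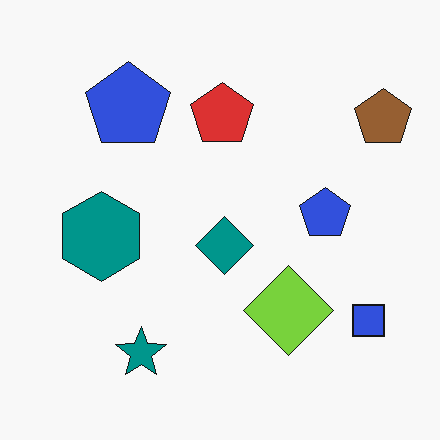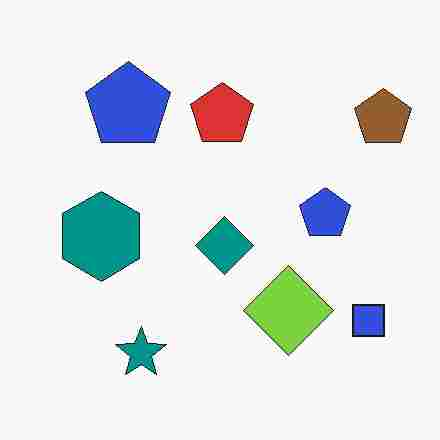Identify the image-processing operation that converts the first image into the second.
The image was degraded with heavy JPEG compression.

Blocky 8×8 compression artifacts appear around shape edges and the flat background shows ringing — characteristic JPEG degradation.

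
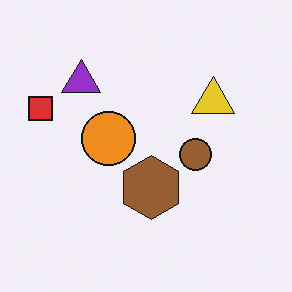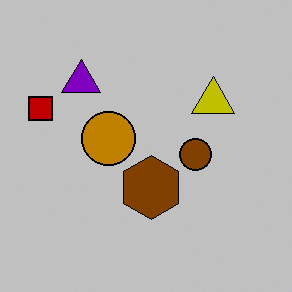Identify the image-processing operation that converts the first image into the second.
Heavily posterized to just a handful of flat colors.

Each flat color has snapped to a coarser quantized level — most visibly, the near-white background has dropped to a flat grey.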